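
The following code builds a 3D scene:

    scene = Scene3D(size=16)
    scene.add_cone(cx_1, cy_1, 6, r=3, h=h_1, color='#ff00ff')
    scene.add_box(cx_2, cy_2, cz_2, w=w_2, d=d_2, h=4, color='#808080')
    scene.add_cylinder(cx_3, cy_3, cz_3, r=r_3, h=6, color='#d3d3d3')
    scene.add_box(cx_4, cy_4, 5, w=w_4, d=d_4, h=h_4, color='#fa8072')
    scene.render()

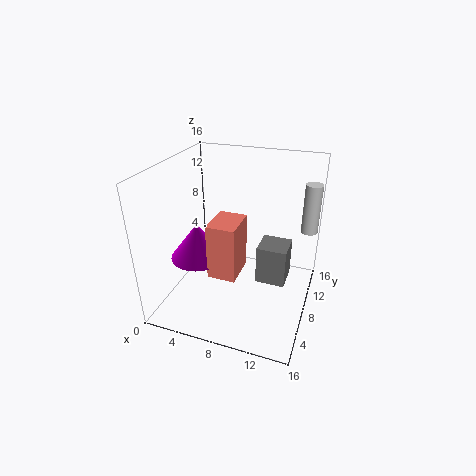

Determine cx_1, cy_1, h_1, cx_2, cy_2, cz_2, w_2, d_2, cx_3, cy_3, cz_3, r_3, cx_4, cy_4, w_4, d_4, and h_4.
cx_1 = 4
cy_1 = 6
h_1 = 4
cx_2 = 11
cy_2 = 5
cz_2 = 5
w_2 = 3
d_2 = 3
cx_3 = 15
cy_3 = 14
cz_3 = 7
r_3 = 1
cx_4 = 6
cy_4 = 4
w_4 = 3
d_4 = 4
h_4 = 6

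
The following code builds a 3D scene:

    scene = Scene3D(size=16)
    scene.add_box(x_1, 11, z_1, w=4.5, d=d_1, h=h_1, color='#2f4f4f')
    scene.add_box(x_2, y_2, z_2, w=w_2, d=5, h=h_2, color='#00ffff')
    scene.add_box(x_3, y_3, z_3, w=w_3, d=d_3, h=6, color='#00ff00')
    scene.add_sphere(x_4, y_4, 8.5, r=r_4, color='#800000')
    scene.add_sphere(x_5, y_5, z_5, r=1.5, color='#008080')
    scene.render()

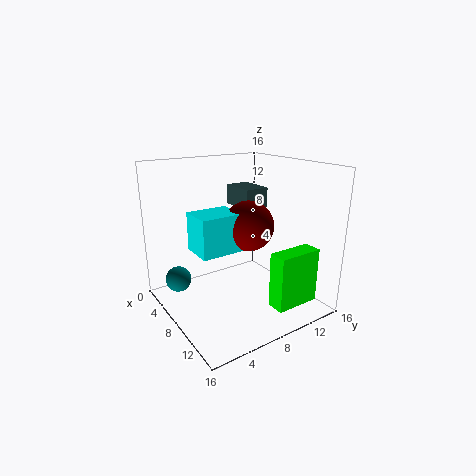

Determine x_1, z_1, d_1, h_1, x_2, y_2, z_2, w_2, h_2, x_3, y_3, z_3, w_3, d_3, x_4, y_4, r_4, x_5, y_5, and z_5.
x_1 = 1; z_1 = 10; d_1 = 3; h_1 = 2.5; x_2 = 3.5; y_2 = 4; z_2 = 6; w_2 = 4; h_2 = 4.5; x_3 = 12.5; y_3 = 9; z_3 = 1.5; w_3 = 2; d_3 = 5; x_4 = 6.5; y_4 = 10.5; r_4 = 3; x_5 = 3.5; y_5 = 2.5; z_5 = 2.5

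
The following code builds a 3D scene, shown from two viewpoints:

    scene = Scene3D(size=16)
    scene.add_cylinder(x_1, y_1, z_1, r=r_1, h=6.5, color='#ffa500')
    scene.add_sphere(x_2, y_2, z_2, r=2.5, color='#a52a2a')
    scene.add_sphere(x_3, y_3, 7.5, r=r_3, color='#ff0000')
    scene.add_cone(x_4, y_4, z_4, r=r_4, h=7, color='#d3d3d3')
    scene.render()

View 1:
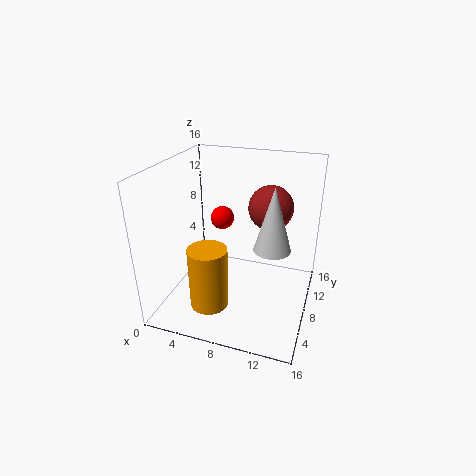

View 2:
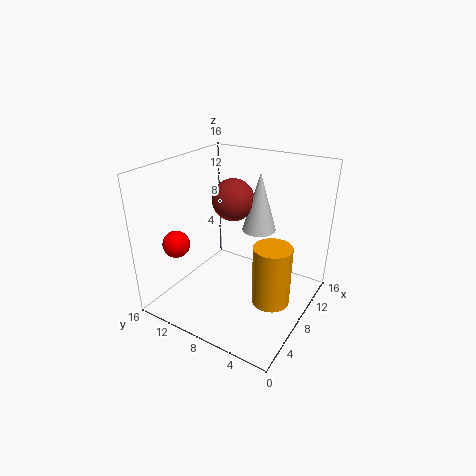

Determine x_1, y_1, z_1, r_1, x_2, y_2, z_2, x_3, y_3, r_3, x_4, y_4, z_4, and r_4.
x_1 = 6.5, y_1 = 3, z_1 = 2.5, r_1 = 2, x_2 = 11, y_2 = 10.5, z_2 = 11, x_3 = 4, y_3 = 13.5, r_3 = 1.5, x_4 = 12, y_4 = 7.5, z_4 = 7.5, r_4 = 2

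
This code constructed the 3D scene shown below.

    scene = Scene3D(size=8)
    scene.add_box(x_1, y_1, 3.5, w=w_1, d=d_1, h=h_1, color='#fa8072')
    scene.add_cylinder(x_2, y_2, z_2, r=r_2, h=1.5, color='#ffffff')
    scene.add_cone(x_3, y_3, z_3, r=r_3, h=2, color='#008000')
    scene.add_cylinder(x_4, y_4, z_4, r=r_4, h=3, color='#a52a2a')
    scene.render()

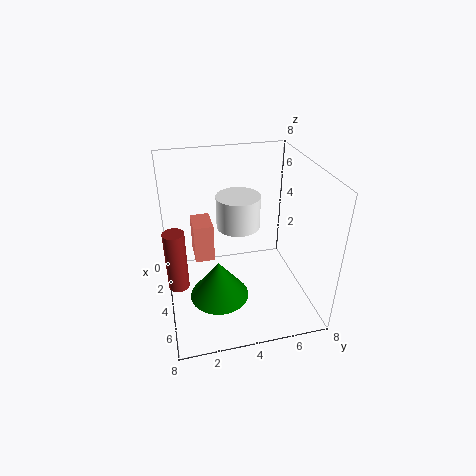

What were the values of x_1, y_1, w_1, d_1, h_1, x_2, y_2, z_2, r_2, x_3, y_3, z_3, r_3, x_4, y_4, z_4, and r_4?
x_1 = 3.5; y_1 = 1.5; w_1 = 1.5; d_1 = 1; h_1 = 2; x_2 = 6; y_2 = 3.5; z_2 = 6; r_2 = 1; x_3 = 6; y_3 = 2.5; z_3 = 2; r_3 = 1.5; x_4 = 6; y_4 = 0.5; z_4 = 3; r_4 = 0.5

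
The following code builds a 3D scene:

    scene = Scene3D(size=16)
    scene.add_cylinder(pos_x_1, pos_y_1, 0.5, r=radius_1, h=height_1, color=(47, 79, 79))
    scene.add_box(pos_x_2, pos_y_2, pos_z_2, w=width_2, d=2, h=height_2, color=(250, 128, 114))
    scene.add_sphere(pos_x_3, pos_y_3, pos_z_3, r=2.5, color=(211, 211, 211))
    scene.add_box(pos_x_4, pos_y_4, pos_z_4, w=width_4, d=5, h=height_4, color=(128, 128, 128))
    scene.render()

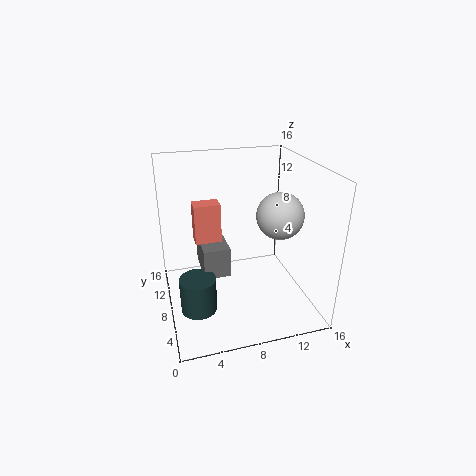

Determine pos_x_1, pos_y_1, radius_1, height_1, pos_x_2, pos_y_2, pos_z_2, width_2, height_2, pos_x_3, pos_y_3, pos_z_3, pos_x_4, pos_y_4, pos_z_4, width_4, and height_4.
pos_x_1 = 3
pos_y_1 = 6.5
radius_1 = 2
height_1 = 4
pos_x_2 = 3.5
pos_y_2 = 9.5
pos_z_2 = 7
width_2 = 3
height_2 = 4.5
pos_x_3 = 12
pos_y_3 = 6
pos_z_3 = 11
pos_x_4 = 4
pos_y_4 = 7.5
pos_z_4 = 3.5
width_4 = 3
height_4 = 3.5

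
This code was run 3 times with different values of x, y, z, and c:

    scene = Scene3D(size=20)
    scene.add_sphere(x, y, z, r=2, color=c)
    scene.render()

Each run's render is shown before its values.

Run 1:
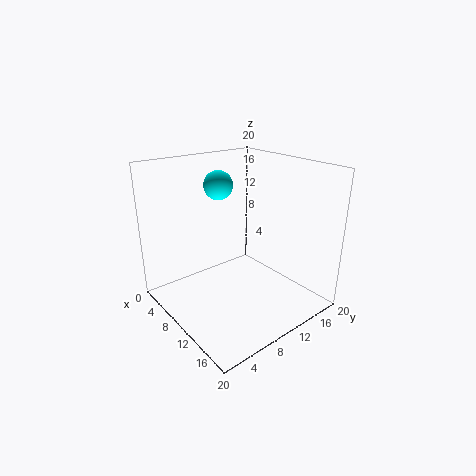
x = 7; y = 9; z = 17; c = 'cyan'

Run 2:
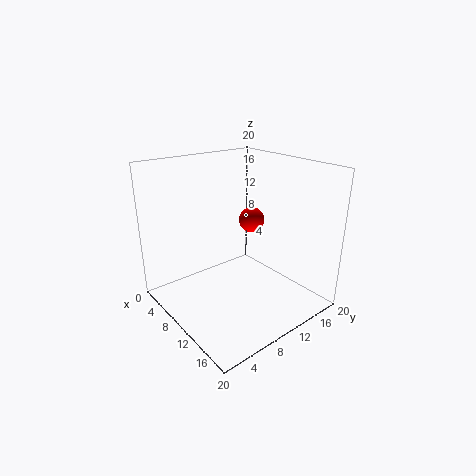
x = 6; y = 16; z = 10; c = 'red'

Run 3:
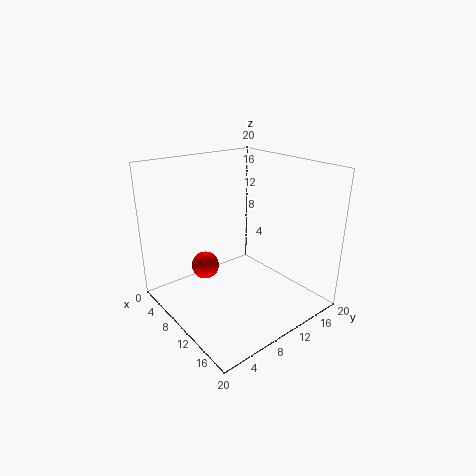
x = 6; y = 7; z = 5; c = 'red'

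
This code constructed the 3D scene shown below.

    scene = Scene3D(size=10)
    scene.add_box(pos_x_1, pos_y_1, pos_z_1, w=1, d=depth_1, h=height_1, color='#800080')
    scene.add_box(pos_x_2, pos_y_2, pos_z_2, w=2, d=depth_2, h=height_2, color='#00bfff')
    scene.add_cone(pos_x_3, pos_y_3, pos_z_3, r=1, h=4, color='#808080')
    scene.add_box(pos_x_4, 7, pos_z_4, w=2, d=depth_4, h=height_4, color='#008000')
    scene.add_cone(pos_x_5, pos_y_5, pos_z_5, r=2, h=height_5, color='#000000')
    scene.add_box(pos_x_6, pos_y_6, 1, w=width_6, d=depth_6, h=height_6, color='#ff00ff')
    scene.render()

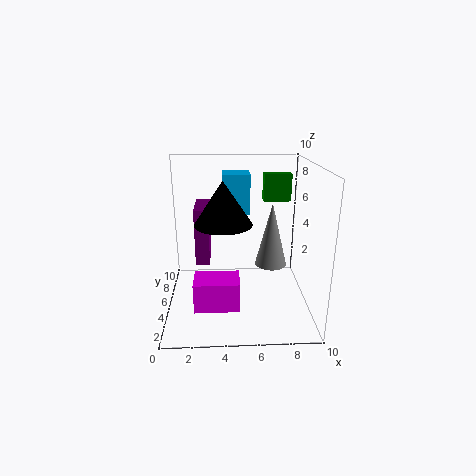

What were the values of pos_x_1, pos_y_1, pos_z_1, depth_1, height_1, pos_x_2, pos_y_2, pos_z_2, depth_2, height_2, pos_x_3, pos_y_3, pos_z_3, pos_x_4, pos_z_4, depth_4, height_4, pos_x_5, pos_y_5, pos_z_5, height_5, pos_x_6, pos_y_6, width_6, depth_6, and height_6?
pos_x_1 = 2
pos_y_1 = 5
pos_z_1 = 3
depth_1 = 3
height_1 = 4
pos_x_2 = 4
pos_y_2 = 7
pos_z_2 = 6
depth_2 = 2
height_2 = 3
pos_x_3 = 7
pos_y_3 = 3
pos_z_3 = 4
pos_x_4 = 7
pos_z_4 = 7
depth_4 = 1
height_4 = 2
pos_x_5 = 4
pos_y_5 = 5
pos_z_5 = 6
height_5 = 3
pos_x_6 = 2
pos_y_6 = 2
width_6 = 3
depth_6 = 2
height_6 = 2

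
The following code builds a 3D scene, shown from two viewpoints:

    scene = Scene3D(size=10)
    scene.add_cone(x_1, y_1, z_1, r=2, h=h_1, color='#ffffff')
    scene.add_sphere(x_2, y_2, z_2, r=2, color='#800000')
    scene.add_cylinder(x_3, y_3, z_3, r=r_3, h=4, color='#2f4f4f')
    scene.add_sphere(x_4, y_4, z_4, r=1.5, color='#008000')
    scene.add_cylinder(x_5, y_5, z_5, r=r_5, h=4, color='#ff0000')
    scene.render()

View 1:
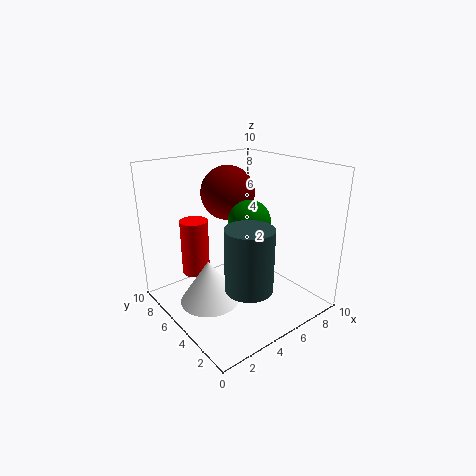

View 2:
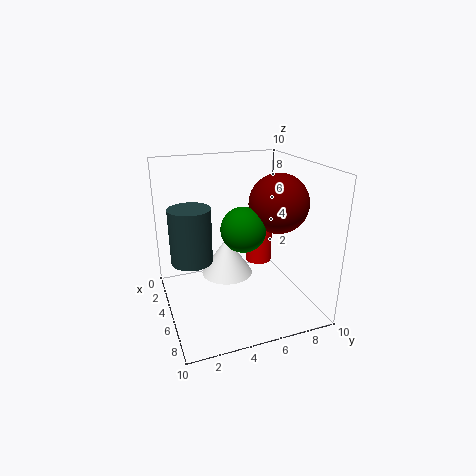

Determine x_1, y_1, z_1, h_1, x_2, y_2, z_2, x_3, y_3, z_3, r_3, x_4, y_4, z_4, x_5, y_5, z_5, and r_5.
x_1 = 2.5
y_1 = 5
z_1 = 1
h_1 = 3
x_2 = 6
y_2 = 7.5
z_2 = 7.5
x_3 = 3.5
y_3 = 2
z_3 = 3
r_3 = 1.5
x_4 = 6
y_4 = 5
z_4 = 6
x_5 = 3
y_5 = 7.5
z_5 = 2
r_5 = 1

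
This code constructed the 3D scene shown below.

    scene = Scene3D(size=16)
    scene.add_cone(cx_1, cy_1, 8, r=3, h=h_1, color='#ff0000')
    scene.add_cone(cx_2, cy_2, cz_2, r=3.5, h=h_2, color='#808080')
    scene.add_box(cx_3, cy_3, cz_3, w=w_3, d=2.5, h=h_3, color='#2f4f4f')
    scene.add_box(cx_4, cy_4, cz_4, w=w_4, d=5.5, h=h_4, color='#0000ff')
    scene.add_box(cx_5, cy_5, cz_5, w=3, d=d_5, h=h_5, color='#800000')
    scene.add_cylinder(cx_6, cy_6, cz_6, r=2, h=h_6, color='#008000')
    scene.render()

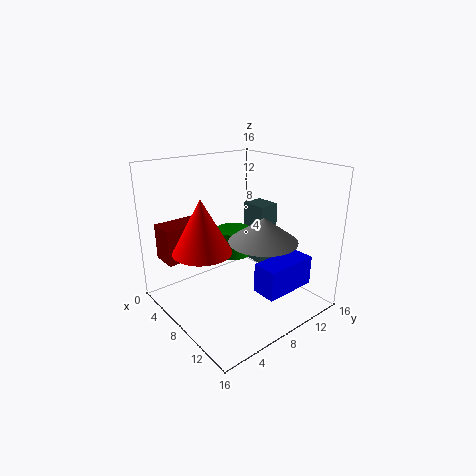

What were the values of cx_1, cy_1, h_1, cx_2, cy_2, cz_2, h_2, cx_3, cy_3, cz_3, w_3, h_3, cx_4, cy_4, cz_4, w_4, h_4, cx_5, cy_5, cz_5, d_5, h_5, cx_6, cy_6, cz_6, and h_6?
cx_1 = 8.5; cy_1 = 3; h_1 = 5.5; cx_2 = 12; cy_2 = 8; cz_2 = 9; h_2 = 2.5; cx_3 = 5.5; cy_3 = 11; cz_3 = 4; w_3 = 3; h_3 = 7; cx_4 = 13; cy_4 = 6; cz_4 = 4.5; w_4 = 2.5; h_4 = 3; cx_5 = 2; cy_5 = 1; cz_5 = 5.5; d_5 = 5.5; h_5 = 4; cx_6 = 6.5; cy_6 = 8.5; cz_6 = 5.5; h_6 = 3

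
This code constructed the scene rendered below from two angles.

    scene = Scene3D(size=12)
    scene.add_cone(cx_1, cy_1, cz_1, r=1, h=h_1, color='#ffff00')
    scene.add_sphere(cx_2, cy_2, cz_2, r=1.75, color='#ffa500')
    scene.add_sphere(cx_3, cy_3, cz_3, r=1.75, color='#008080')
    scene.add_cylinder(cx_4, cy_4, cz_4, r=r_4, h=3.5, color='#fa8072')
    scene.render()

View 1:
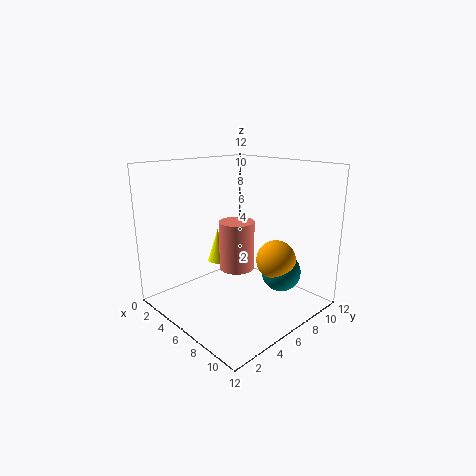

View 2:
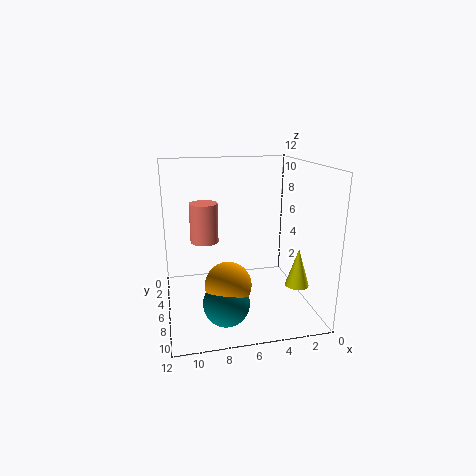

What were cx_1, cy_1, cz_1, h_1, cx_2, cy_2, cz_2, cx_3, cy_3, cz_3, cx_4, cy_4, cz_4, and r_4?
cx_1 = 1.25; cy_1 = 7.75; cz_1 = 2; h_1 = 3.25; cx_2 = 7.5; cy_2 = 9.25; cz_2 = 3.5; cx_3 = 7.75; cy_3 = 9.75; cz_3 = 2.25; cx_4 = 8.5; cy_4 = 3.5; cz_4 = 5; r_4 = 1.25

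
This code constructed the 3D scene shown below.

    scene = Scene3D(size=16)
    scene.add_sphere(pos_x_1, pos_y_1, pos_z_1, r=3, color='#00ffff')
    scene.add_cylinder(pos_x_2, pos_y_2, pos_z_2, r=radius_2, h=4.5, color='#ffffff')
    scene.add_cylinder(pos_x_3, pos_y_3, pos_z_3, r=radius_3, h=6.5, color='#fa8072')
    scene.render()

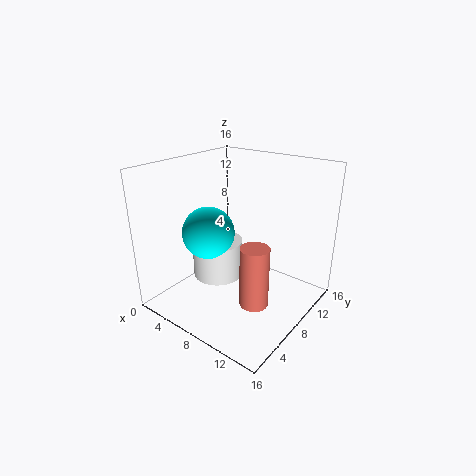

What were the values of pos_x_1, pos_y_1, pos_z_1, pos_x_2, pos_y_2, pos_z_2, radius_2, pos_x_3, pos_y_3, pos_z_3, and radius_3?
pos_x_1 = 4.5, pos_y_1 = 7, pos_z_1 = 8, pos_x_2 = 4.5, pos_y_2 = 8.5, pos_z_2 = 2, radius_2 = 3, pos_x_3 = 12, pos_y_3 = 5.5, pos_z_3 = 2.5, radius_3 = 1.5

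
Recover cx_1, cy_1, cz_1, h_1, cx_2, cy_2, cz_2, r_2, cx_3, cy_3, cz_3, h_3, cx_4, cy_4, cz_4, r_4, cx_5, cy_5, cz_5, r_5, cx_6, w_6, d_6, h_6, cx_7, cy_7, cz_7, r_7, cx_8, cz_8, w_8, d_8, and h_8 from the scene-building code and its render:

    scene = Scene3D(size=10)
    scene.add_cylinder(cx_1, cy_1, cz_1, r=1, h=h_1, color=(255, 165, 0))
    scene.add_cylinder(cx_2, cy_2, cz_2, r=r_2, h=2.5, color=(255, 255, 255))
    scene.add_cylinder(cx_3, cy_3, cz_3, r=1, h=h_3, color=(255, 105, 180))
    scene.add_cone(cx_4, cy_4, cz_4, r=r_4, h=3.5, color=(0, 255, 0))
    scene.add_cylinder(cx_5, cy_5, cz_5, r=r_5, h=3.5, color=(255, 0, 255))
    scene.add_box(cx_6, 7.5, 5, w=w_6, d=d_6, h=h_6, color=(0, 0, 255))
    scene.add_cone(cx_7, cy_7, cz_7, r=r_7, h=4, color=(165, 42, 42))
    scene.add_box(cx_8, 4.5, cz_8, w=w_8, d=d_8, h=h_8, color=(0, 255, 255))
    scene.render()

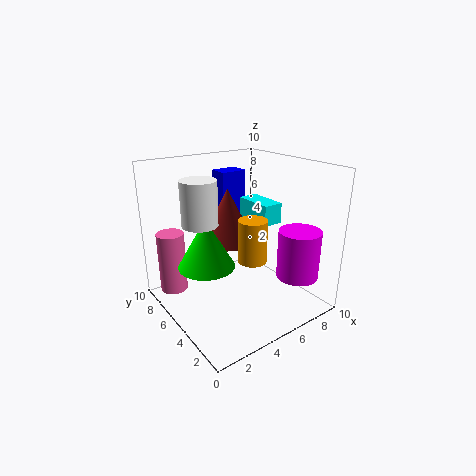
cx_1 = 5.5, cy_1 = 4, cz_1 = 3.5, h_1 = 3, cx_2 = 1, cy_2 = 3, cz_2 = 7.5, r_2 = 1, cx_3 = 1.5, cy_3 = 8.5, cz_3 = 0.5, h_3 = 4.5, cx_4 = 3, cy_4 = 6, cz_4 = 3, r_4 = 2, cx_5 = 8.5, cy_5 = 2.5, cz_5 = 2, r_5 = 1.5, cx_6 = 5.5, w_6 = 2, d_6 = 1.5, h_6 = 4, cx_7 = 5.5, cy_7 = 7, cz_7 = 4, r_7 = 2, cx_8 = 7, cz_8 = 5.5, w_8 = 1.5, d_8 = 3, h_8 = 1.5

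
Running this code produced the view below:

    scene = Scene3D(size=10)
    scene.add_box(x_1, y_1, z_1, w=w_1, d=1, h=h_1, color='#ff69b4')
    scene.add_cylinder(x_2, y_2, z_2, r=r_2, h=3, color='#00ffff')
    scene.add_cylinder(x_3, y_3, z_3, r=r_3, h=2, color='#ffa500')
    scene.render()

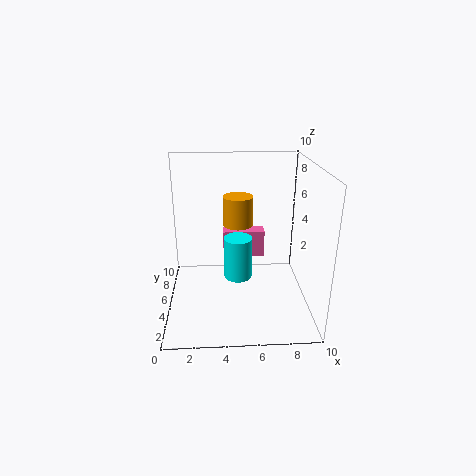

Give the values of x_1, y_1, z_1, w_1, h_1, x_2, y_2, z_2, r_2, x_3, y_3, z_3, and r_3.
x_1 = 4, y_1 = 6, z_1 = 3, w_1 = 3, h_1 = 2, x_2 = 5, y_2 = 5, z_2 = 2, r_2 = 1, x_3 = 5, y_3 = 5, z_3 = 6, r_3 = 1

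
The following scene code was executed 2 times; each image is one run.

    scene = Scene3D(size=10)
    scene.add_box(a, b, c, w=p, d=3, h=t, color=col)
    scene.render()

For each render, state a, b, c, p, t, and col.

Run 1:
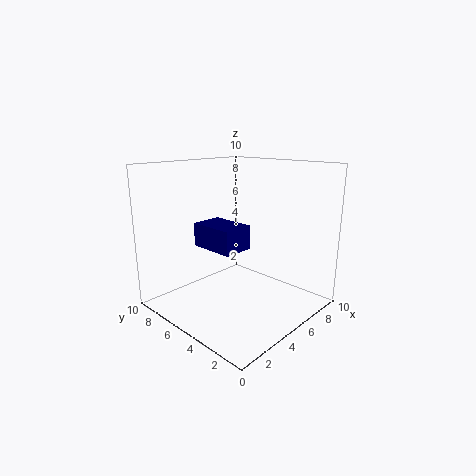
a = 2; b = 3; c = 5; p = 2; t = 1.5; col = 'navy'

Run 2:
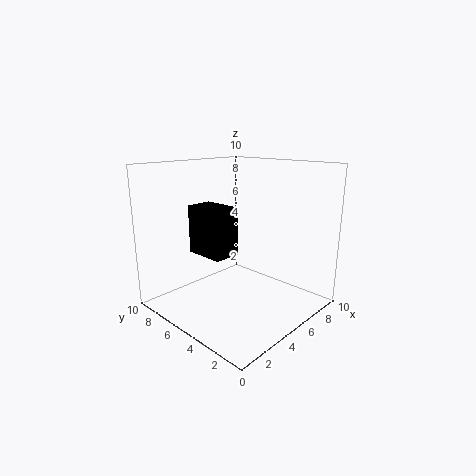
a = 3.5; b = 5.5; c = 3.5; p = 2; t = 3.5; col = 'black'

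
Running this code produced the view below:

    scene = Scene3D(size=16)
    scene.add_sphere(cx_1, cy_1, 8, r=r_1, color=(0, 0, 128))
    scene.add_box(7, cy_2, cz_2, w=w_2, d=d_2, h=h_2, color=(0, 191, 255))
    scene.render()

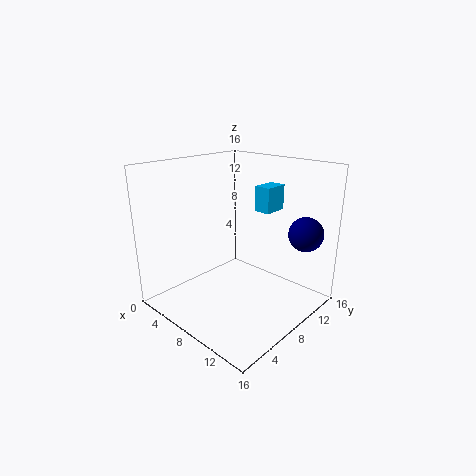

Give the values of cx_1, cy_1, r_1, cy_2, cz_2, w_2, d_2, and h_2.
cx_1 = 13, cy_1 = 14, r_1 = 2, cy_2 = 12, cz_2 = 10, w_2 = 2, d_2 = 3, h_2 = 3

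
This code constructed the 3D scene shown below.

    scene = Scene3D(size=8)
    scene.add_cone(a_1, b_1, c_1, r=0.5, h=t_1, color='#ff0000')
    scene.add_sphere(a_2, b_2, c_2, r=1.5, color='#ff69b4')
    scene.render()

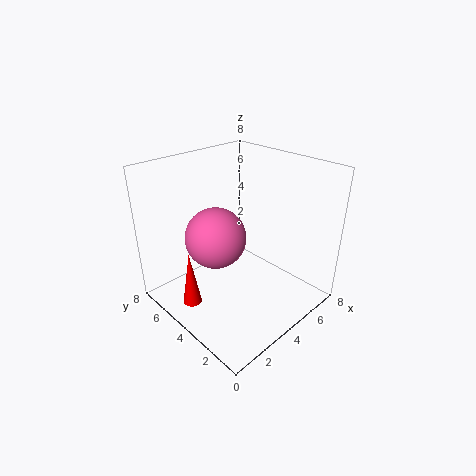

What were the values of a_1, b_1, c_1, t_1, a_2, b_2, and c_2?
a_1 = 1; b_1 = 4.5; c_1 = 1; t_1 = 3; a_2 = 2; b_2 = 3.5; c_2 = 5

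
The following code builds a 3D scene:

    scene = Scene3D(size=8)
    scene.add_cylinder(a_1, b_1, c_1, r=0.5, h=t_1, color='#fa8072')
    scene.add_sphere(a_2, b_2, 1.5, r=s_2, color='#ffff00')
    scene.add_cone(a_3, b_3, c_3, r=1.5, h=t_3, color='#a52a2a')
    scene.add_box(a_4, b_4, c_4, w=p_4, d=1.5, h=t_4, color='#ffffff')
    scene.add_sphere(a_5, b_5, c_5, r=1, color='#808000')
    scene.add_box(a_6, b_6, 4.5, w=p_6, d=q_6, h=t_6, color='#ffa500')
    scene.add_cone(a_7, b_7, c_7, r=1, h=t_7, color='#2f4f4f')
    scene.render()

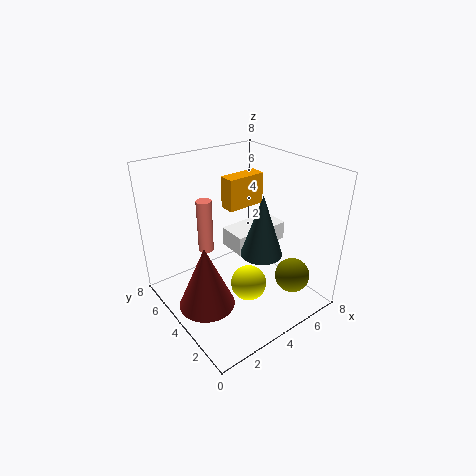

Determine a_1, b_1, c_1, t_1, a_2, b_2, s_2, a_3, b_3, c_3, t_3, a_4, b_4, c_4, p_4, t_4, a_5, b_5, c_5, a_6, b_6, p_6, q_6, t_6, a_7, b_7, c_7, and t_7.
a_1 = 4, b_1 = 7.5, c_1 = 1.5, t_1 = 3.5, a_2 = 4, b_2 = 3, s_2 = 1, a_3 = 1.5, b_3 = 3.5, c_3 = 1, t_3 = 3.5, a_4 = 3, b_4 = 2.5, c_4 = 4, p_4 = 3, t_4 = 1, a_5 = 6.5, b_5 = 2, c_5 = 1.5, a_6 = 5, b_6 = 6, p_6 = 2.5, q_6 = 1, t_6 = 2, a_7 = 3.5, b_7 = 1.5, c_7 = 4.5, t_7 = 3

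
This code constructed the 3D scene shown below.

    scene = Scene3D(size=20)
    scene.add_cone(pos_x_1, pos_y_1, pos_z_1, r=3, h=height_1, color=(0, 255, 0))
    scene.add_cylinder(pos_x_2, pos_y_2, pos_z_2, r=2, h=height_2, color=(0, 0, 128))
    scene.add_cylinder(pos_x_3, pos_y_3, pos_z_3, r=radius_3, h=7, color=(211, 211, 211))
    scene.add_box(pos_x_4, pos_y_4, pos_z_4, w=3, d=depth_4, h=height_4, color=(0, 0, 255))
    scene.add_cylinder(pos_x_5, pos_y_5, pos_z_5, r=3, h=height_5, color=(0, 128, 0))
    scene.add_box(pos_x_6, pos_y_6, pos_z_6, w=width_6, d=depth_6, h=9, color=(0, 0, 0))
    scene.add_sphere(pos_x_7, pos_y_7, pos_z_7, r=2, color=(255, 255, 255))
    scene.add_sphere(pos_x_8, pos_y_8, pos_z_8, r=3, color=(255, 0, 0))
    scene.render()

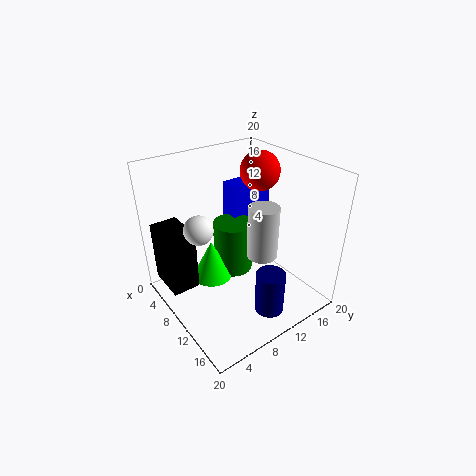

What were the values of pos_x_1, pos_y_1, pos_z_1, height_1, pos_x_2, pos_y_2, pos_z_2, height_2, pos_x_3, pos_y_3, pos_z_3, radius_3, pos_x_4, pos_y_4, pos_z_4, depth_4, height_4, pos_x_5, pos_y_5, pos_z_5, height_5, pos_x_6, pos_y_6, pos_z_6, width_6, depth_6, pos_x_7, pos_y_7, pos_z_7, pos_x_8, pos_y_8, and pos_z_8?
pos_x_1 = 6, pos_y_1 = 8, pos_z_1 = 2, height_1 = 6, pos_x_2 = 16, pos_y_2 = 11, pos_z_2 = 1, height_2 = 6, pos_x_3 = 14, pos_y_3 = 11, pos_z_3 = 9, radius_3 = 2, pos_x_4 = 2, pos_y_4 = 13, pos_z_4 = 9, depth_4 = 7, height_4 = 6, pos_x_5 = 6, pos_y_5 = 12, pos_z_5 = 2, height_5 = 8, pos_x_6 = 1, pos_y_6 = 1, pos_z_6 = 2, width_6 = 6, depth_6 = 4, pos_x_7 = 8, pos_y_7 = 5, pos_z_7 = 12, pos_x_8 = 6, pos_y_8 = 17, pos_z_8 = 17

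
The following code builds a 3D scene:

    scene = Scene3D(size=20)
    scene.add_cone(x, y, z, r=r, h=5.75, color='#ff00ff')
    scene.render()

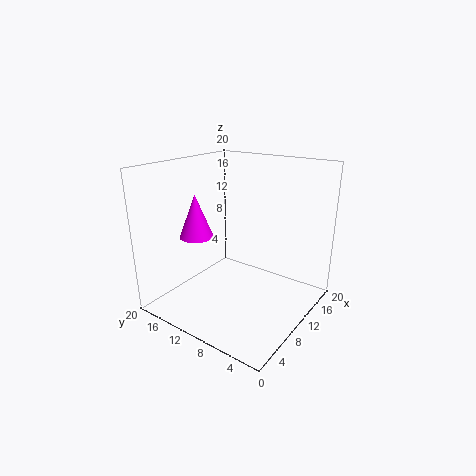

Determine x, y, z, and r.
x = 5.75
y = 13.75
z = 10.75
r = 2.25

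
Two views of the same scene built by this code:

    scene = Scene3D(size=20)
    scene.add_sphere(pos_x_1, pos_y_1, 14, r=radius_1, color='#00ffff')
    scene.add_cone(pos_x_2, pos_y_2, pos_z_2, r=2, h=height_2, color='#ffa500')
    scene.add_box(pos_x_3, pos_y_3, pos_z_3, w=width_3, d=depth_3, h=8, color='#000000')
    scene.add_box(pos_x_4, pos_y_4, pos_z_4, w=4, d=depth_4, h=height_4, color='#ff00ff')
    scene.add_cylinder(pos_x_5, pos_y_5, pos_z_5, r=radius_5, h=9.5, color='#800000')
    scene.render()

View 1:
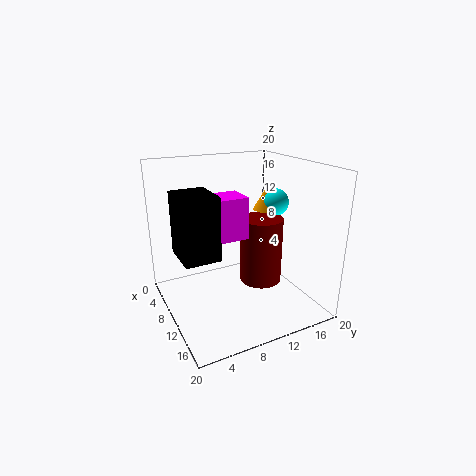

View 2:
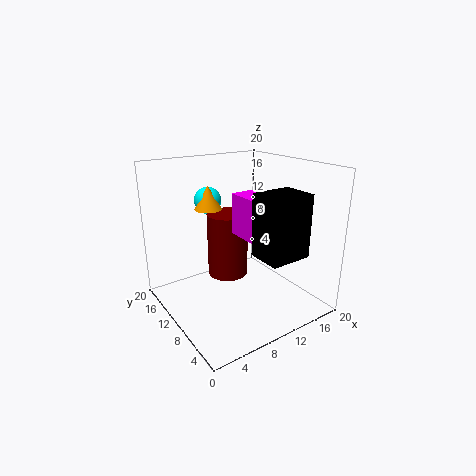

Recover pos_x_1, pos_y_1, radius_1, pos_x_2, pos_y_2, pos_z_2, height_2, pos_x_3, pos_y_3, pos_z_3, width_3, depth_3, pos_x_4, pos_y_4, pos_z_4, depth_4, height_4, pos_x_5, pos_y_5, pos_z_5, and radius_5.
pos_x_1 = 9
pos_y_1 = 16.5
radius_1 = 2
pos_x_2 = 8.5
pos_y_2 = 15.5
pos_z_2 = 13
height_2 = 3.5
pos_x_3 = 9
pos_y_3 = 1
pos_z_3 = 9.5
width_3 = 5.5
depth_3 = 4.5
pos_x_4 = 9
pos_y_4 = 5.5
pos_z_4 = 11
depth_4 = 4.5
height_4 = 5.5
pos_x_5 = 10.5
pos_y_5 = 13.5
pos_z_5 = 3
radius_5 = 3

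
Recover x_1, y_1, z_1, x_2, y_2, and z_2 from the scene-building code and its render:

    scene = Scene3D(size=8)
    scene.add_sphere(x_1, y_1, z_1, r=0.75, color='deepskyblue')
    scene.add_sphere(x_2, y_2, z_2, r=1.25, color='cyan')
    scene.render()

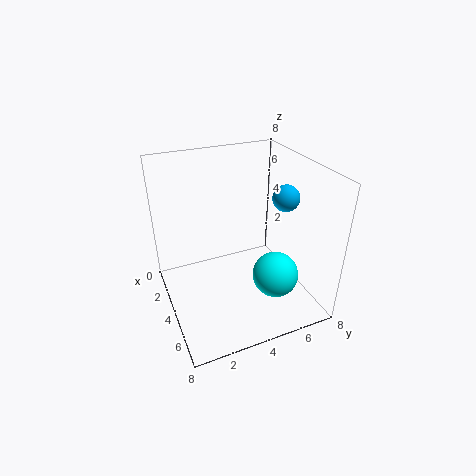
x_1 = 4.25
y_1 = 6.75
z_1 = 6
x_2 = 5.75
y_2 = 5.5
z_2 = 2.25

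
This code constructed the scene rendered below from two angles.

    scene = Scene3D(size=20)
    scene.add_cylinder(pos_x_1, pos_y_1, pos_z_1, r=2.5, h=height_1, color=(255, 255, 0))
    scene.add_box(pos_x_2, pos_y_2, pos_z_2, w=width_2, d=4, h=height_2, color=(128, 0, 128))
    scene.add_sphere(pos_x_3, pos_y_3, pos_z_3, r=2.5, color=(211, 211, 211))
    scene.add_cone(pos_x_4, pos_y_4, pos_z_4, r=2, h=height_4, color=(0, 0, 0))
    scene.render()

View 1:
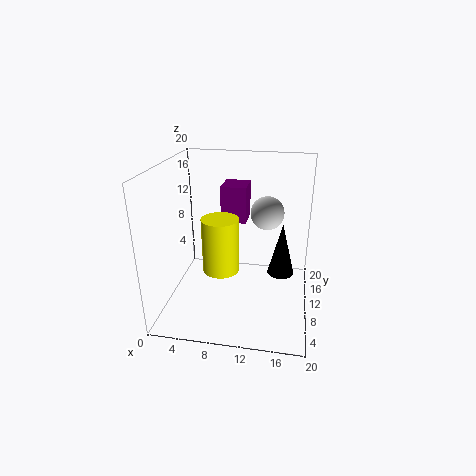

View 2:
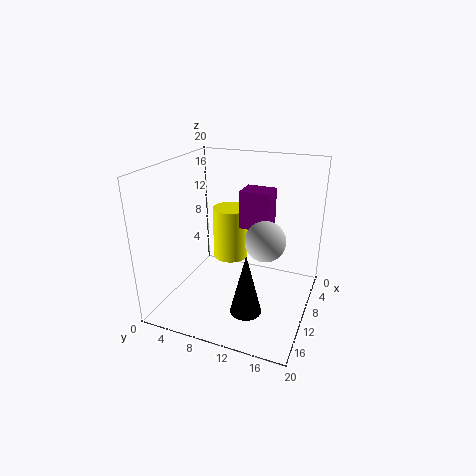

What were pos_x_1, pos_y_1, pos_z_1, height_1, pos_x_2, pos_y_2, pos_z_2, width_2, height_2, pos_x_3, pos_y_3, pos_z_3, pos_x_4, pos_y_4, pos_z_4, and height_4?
pos_x_1 = 8
pos_y_1 = 8
pos_z_1 = 6
height_1 = 7.5
pos_x_2 = 7.5
pos_y_2 = 10.5
pos_z_2 = 12
width_2 = 3.5
height_2 = 5
pos_x_3 = 13.5
pos_y_3 = 15
pos_z_3 = 12
pos_x_4 = 16
pos_y_4 = 13.5
pos_z_4 = 3
height_4 = 8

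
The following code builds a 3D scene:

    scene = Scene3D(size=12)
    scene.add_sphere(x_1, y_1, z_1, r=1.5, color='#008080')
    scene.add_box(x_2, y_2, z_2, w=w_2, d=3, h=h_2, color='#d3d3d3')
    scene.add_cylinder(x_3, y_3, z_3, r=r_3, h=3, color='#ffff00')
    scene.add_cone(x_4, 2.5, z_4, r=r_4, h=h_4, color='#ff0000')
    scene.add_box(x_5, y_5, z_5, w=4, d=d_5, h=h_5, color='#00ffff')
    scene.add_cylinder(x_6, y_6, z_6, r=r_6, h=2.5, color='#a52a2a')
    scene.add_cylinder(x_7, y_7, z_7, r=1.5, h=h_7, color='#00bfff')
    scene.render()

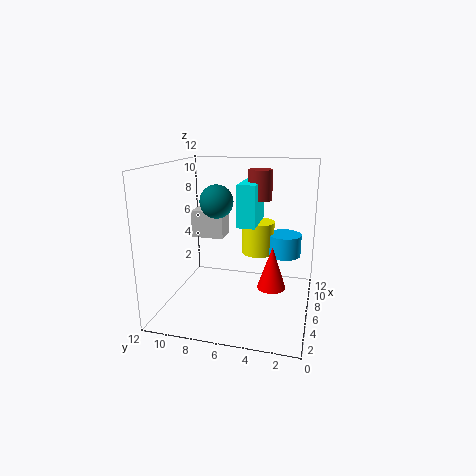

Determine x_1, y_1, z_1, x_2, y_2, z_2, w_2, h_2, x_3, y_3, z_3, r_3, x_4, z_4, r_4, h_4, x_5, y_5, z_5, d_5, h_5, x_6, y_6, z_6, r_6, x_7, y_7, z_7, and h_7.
x_1 = 8, y_1 = 8.5, z_1 = 8.5, x_2 = 8, y_2 = 8, z_2 = 5, w_2 = 2, h_2 = 2.5, x_3 = 9.5, y_3 = 5, z_3 = 3.5, r_3 = 1.5, x_4 = 2, z_4 = 4, r_4 = 1, h_4 = 3, x_5 = 5.5, y_5 = 4.5, z_5 = 7, d_5 = 1.5, h_5 = 3.5, x_6 = 7.5, y_6 = 4.5, z_6 = 9, r_6 = 1, x_7 = 9.5, y_7 = 2.5, z_7 = 3.5, h_7 = 2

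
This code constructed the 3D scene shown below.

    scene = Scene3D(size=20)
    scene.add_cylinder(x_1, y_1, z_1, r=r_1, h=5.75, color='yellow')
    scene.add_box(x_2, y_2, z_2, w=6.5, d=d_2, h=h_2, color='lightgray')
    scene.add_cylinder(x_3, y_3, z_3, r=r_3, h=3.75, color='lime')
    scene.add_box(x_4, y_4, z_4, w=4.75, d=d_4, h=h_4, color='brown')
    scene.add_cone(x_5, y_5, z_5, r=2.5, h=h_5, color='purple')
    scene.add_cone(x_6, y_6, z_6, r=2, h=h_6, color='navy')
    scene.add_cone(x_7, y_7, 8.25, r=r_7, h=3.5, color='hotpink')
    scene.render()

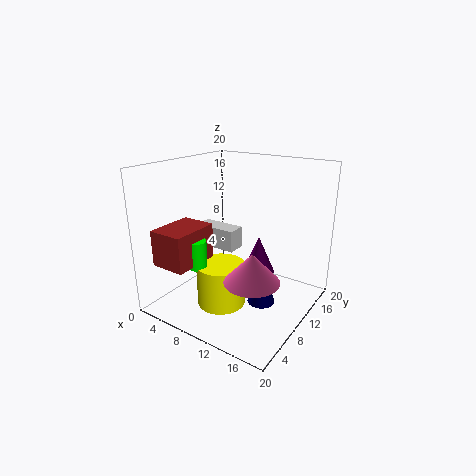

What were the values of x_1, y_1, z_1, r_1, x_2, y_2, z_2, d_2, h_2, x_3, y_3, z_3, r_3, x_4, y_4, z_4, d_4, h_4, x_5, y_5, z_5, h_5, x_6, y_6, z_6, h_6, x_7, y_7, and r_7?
x_1 = 9.75
y_1 = 6.25
z_1 = 1.75
r_1 = 3.25
x_2 = 1.5
y_2 = 11.25
z_2 = 6.75
d_2 = 2.75
h_2 = 3.25
x_3 = 7.5
y_3 = 4.25
z_3 = 7.25
r_3 = 1.25
x_4 = 3
y_4 = 0.75
z_4 = 7.75
d_4 = 6.5
h_4 = 4.75
x_5 = 10.5
y_5 = 15
z_5 = 2.75
h_5 = 5.75
x_6 = 13.25
y_6 = 11.25
z_6 = 0.25
h_6 = 5.5
x_7 = 16.25
y_7 = 3.5
r_7 = 3.25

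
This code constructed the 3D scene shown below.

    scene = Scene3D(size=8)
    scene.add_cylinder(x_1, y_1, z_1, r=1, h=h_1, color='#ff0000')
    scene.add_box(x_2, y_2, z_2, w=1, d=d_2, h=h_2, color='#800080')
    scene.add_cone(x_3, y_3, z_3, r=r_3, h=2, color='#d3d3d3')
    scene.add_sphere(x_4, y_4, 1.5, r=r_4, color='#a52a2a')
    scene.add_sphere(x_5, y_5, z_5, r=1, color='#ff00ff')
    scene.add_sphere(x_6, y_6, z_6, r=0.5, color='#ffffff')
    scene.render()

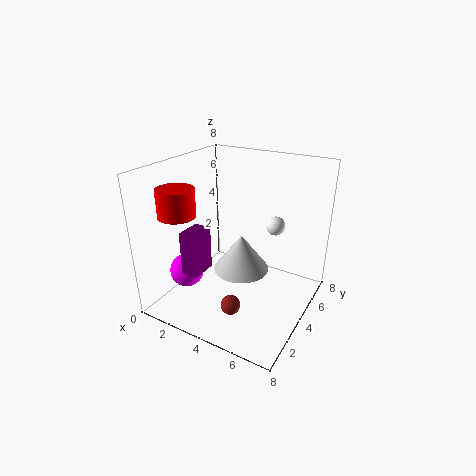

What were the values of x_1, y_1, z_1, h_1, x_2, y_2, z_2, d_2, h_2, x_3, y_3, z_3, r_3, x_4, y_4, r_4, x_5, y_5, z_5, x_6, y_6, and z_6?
x_1 = 1.5
y_1 = 2
z_1 = 5.5
h_1 = 1.5
x_2 = 1.5
y_2 = 2
z_2 = 2
d_2 = 1.5
h_2 = 2.5
x_3 = 4.5
y_3 = 3.5
z_3 = 2.5
r_3 = 1.5
x_4 = 5
y_4 = 1.5
r_4 = 0.5
x_5 = 1
y_5 = 3
z_5 = 1.5
x_6 = 6
y_6 = 4.5
z_6 = 5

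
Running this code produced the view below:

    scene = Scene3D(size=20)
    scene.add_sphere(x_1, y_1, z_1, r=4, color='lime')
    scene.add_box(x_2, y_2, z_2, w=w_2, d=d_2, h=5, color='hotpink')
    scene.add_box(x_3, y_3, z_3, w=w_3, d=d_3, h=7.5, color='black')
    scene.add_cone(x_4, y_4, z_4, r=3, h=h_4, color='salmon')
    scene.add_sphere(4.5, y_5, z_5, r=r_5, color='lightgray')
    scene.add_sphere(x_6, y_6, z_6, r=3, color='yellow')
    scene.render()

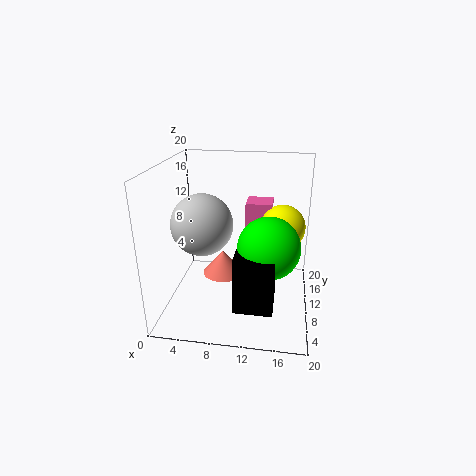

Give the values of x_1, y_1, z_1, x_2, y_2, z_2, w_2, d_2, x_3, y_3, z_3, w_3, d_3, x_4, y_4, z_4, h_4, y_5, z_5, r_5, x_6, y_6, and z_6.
x_1 = 14.5
y_1 = 6.5
z_1 = 10.5
x_2 = 11
y_2 = 10
z_2 = 10
w_2 = 3.5
d_2 = 3.5
x_3 = 10.5
y_3 = 2.5
z_3 = 3
w_3 = 5
d_3 = 6
x_4 = 7.5
y_4 = 11.5
z_4 = 3.5
h_4 = 3.5
y_5 = 11.5
z_5 = 11
r_5 = 4.5
x_6 = 16
y_6 = 10
z_6 = 12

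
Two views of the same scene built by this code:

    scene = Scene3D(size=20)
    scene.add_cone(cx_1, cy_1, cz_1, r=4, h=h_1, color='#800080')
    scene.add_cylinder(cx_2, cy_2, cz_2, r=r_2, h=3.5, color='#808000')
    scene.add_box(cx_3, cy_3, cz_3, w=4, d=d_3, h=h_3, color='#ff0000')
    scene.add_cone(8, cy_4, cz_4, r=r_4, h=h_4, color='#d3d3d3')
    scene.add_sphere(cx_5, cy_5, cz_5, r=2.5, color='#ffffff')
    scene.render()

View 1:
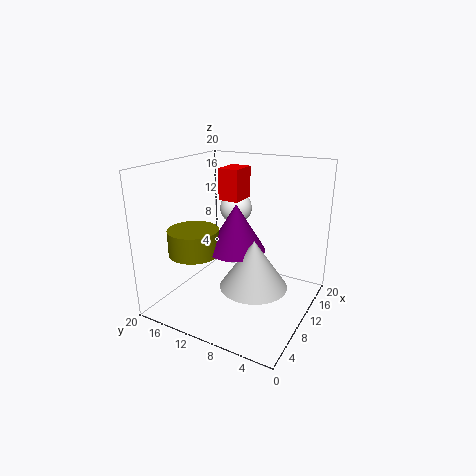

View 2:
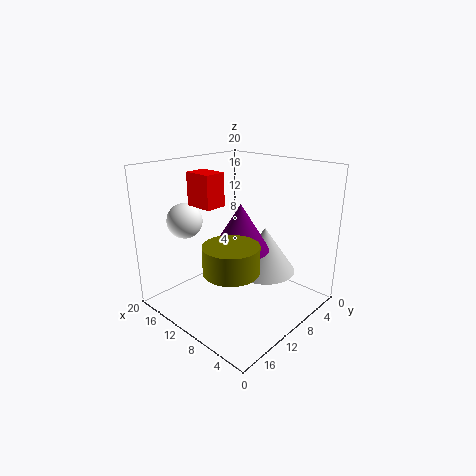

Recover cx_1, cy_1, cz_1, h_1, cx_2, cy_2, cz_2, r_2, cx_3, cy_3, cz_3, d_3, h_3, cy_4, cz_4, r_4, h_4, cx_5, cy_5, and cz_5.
cx_1 = 9.5; cy_1 = 10; cz_1 = 8.5; h_1 = 6.5; cx_2 = 6.5; cy_2 = 15; cz_2 = 8; r_2 = 3.5; cx_3 = 11.5; cy_3 = 11; cz_3 = 14.5; d_3 = 3; h_3 = 4.5; cy_4 = 6.5; cz_4 = 4.5; r_4 = 4.5; h_4 = 6.5; cx_5 = 16.5; cy_5 = 14; cz_5 = 12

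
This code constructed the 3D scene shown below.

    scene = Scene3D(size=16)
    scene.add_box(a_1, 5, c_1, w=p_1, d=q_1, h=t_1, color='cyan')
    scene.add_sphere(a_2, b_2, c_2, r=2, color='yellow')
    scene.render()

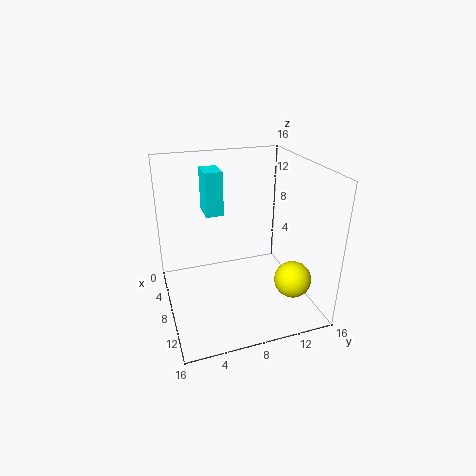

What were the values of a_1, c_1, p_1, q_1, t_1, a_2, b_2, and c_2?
a_1 = 3
c_1 = 10
p_1 = 3
q_1 = 2
t_1 = 5
a_2 = 12
b_2 = 13
c_2 = 4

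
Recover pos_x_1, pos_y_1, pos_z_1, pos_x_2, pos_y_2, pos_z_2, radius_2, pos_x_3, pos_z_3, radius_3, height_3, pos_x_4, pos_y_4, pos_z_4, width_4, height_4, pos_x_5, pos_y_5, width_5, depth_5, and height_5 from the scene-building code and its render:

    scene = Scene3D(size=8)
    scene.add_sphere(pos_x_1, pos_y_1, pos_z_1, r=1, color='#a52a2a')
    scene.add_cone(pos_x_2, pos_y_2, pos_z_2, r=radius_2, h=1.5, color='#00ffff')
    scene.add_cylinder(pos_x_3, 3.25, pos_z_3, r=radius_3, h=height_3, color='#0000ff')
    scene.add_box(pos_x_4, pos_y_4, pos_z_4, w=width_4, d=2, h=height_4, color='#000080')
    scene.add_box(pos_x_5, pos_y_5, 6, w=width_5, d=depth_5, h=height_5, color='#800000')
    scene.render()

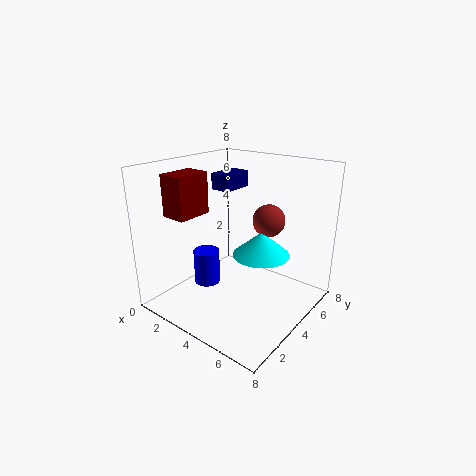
pos_x_1 = 4.25
pos_y_1 = 6.75
pos_z_1 = 4.25
pos_x_2 = 4.25
pos_y_2 = 6
pos_z_2 = 2.25
radius_2 = 1.75
pos_x_3 = 2.25
pos_z_3 = 1
radius_3 = 0.75
height_3 = 2
pos_x_4 = 1
pos_y_4 = 5.25
pos_z_4 = 6
width_4 = 1.25
height_4 = 1
pos_x_5 = 2.5
pos_y_5 = 0.25
width_5 = 1.25
depth_5 = 1.75
height_5 = 2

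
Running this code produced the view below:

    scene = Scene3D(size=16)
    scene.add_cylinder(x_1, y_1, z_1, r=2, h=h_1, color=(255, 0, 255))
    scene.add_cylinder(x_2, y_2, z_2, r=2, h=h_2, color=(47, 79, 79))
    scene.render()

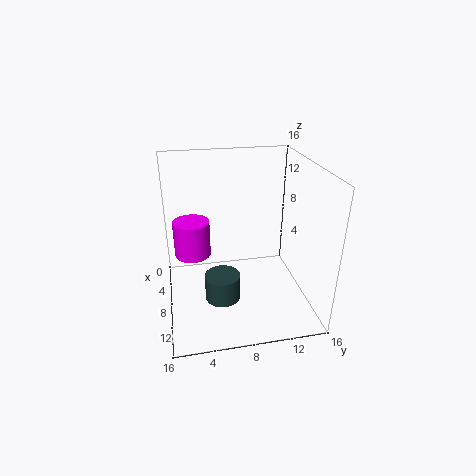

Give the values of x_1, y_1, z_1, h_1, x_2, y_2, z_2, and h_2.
x_1 = 7, y_1 = 3, z_1 = 6, h_1 = 4, x_2 = 9, y_2 = 6, z_2 = 1, h_2 = 3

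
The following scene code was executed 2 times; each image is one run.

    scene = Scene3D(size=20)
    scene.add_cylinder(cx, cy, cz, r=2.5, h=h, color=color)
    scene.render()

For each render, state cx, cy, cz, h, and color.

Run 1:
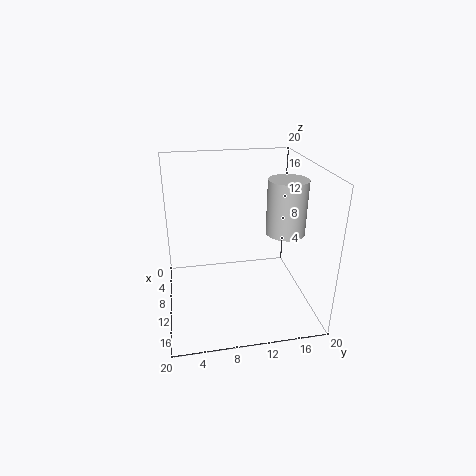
cx = 13.5; cy = 15.5; cz = 12; h = 7; color = 'lightgray'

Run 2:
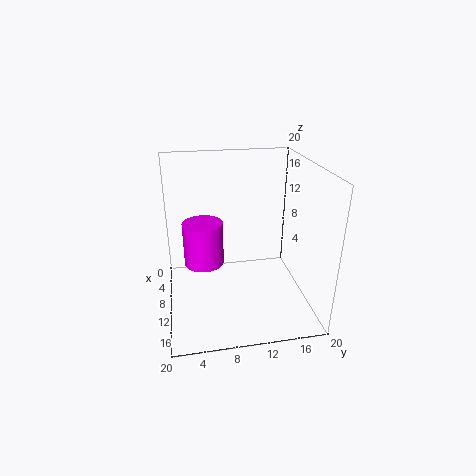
cx = 13; cy = 5; cz = 8.5; h = 5.5; color = 'magenta'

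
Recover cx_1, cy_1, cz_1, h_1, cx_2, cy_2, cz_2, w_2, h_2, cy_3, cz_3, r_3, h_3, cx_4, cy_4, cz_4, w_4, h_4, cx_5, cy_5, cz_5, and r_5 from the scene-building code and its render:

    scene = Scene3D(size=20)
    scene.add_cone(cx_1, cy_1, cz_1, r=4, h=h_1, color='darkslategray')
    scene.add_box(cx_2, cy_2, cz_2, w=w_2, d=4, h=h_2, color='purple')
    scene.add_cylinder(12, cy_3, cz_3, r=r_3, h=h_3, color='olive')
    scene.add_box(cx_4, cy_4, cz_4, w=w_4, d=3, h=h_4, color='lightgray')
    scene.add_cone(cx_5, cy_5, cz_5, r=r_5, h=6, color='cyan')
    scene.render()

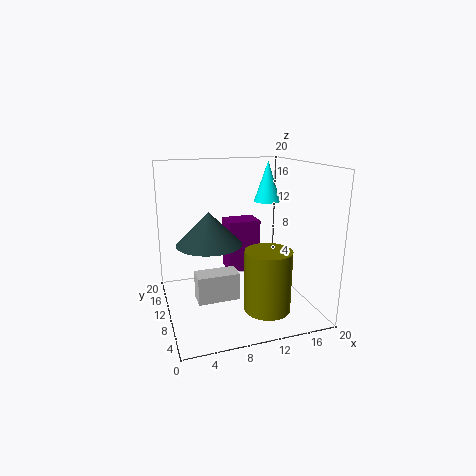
cx_1 = 5
cy_1 = 6
cz_1 = 11
h_1 = 4
cx_2 = 10
cy_2 = 14
cz_2 = 3
w_2 = 5
h_2 = 8
cy_3 = 4
cz_3 = 2
r_3 = 3
h_3 = 8
cx_4 = 4
cy_4 = 9
cz_4 = 1
w_4 = 6
h_4 = 4
cx_5 = 16
cy_5 = 14
cz_5 = 14
r_5 = 2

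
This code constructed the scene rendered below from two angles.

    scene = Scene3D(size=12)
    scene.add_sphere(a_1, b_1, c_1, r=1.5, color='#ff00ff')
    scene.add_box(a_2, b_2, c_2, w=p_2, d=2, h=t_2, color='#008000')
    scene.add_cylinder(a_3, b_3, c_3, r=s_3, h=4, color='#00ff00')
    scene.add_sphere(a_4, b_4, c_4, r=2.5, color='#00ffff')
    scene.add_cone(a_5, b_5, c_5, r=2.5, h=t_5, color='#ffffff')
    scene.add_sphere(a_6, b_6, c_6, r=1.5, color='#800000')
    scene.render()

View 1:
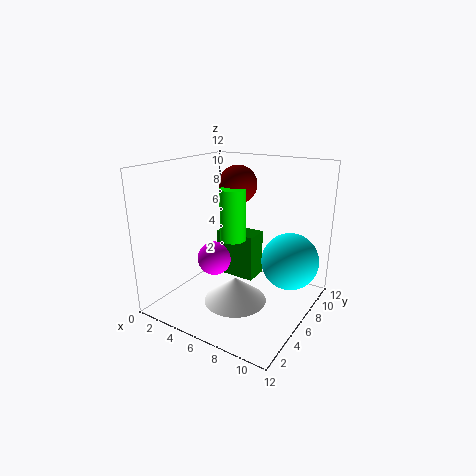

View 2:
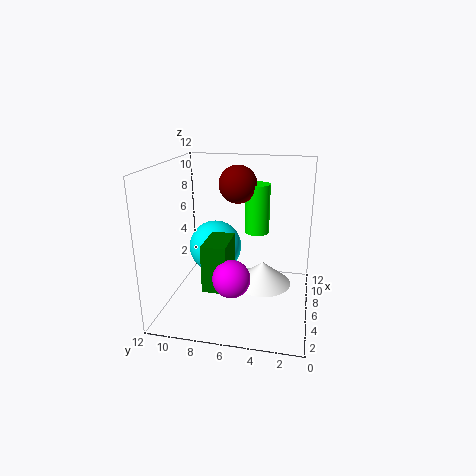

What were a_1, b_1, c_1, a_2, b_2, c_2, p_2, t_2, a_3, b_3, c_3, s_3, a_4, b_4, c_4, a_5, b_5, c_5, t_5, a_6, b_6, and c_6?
a_1 = 3.5; b_1 = 6; c_1 = 3.5; a_2 = 3.5; b_2 = 6.5; c_2 = 2; p_2 = 3.5; t_2 = 4; a_3 = 6.5; b_3 = 4.5; c_3 = 6.5; s_3 = 1; a_4 = 9.5; b_4 = 9; c_4 = 3.5; a_5 = 7; b_5 = 4; c_5 = 1.5; t_5 = 2; a_6 = 6; b_6 = 6; c_6 = 10.5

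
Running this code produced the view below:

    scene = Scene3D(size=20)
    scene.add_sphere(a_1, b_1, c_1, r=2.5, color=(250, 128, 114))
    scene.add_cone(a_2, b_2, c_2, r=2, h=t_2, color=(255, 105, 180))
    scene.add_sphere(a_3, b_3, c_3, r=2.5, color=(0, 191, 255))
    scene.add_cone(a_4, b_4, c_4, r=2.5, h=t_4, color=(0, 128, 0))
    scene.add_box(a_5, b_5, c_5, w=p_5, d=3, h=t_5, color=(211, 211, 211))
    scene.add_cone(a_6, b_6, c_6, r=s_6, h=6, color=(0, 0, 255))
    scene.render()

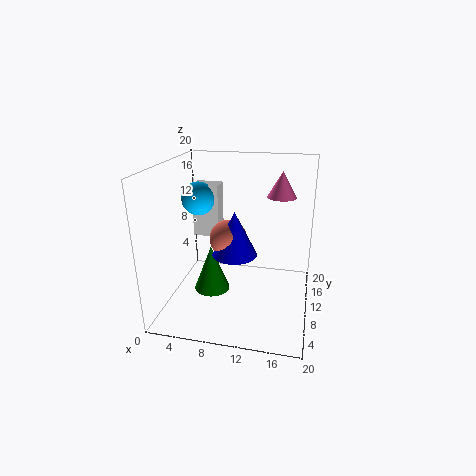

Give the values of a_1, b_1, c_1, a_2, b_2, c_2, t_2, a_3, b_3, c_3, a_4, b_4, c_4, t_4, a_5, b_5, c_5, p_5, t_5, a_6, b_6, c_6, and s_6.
a_1 = 9; b_1 = 8.5; c_1 = 10.5; a_2 = 15.5; b_2 = 12.5; c_2 = 15.5; t_2 = 3.5; a_3 = 3; b_3 = 14; c_3 = 14; a_4 = 6.5; b_4 = 8.5; c_4 = 2.5; t_4 = 6.5; a_5 = 2; b_5 = 14; c_5 = 8; p_5 = 4; t_5 = 8; a_6 = 10; b_6 = 8; c_6 = 8.5; s_6 = 3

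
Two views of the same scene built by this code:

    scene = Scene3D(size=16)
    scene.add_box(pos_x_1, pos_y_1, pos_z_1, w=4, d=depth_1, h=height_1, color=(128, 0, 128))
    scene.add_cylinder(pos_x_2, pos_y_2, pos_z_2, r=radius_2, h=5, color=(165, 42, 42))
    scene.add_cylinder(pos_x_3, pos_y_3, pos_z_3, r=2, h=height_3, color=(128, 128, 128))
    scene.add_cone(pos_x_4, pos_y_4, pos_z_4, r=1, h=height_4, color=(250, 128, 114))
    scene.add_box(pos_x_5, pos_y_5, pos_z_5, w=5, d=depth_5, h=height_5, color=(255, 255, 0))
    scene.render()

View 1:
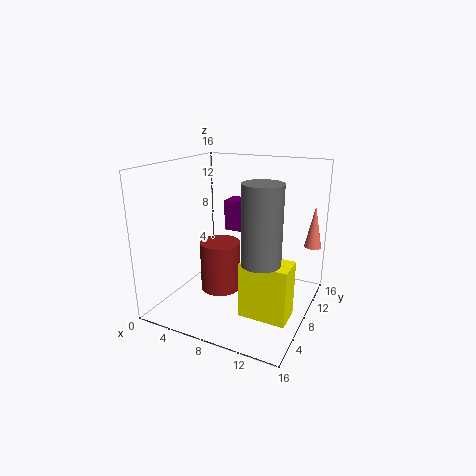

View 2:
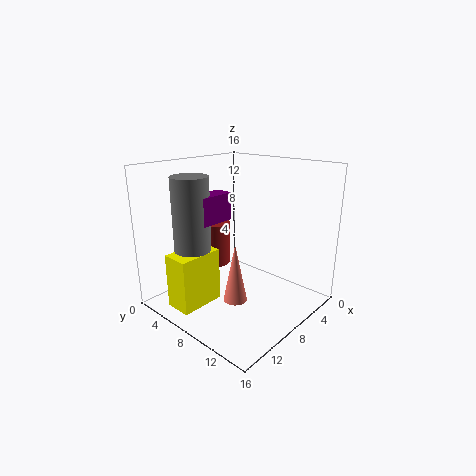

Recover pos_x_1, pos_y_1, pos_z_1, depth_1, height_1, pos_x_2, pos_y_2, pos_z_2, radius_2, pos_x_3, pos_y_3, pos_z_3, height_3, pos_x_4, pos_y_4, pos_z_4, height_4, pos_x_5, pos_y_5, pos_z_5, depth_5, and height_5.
pos_x_1 = 8
pos_y_1 = 5
pos_z_1 = 10
depth_1 = 2
height_1 = 3
pos_x_2 = 8
pos_y_2 = 4
pos_z_2 = 4
radius_2 = 2
pos_x_3 = 12
pos_y_3 = 5
pos_z_3 = 7
height_3 = 8
pos_x_4 = 15
pos_y_4 = 14
pos_z_4 = 6
height_4 = 5
pos_x_5 = 10
pos_y_5 = 4
pos_z_5 = 1
depth_5 = 3
height_5 = 6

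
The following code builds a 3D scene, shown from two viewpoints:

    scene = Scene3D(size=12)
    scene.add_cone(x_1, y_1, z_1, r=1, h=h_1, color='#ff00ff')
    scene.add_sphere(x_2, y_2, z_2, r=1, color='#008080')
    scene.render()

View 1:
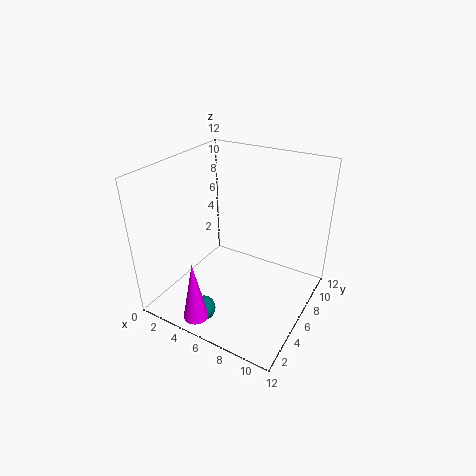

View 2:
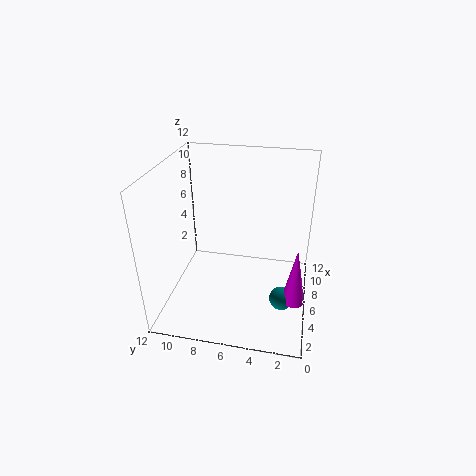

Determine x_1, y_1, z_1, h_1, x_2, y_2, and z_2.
x_1 = 5, y_1 = 1, z_1 = 1, h_1 = 5, x_2 = 5, y_2 = 2, z_2 = 1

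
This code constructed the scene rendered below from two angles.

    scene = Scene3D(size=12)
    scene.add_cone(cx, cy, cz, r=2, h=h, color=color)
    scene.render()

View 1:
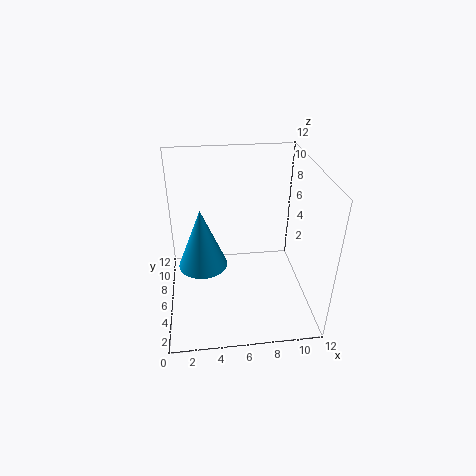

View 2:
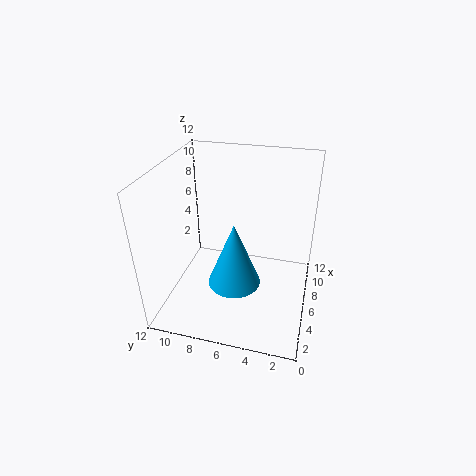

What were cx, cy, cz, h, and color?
cx = 3
cy = 5.5
cz = 4
h = 5
color = 'deepskyblue'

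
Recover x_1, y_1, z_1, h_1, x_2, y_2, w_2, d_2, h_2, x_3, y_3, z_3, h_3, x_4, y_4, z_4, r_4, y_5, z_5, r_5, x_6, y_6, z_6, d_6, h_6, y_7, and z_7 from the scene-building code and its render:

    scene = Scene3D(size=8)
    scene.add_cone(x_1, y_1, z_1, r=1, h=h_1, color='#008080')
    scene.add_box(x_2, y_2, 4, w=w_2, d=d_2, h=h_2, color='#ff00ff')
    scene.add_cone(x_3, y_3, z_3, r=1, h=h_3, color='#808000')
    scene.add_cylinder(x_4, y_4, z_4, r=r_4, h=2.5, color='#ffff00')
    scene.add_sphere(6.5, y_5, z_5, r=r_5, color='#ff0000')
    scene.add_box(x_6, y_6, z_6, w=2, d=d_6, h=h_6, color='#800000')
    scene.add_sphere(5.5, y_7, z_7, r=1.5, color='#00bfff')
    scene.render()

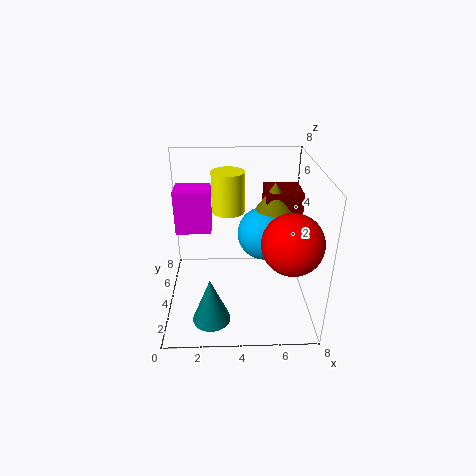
x_1 = 2.5; y_1 = 1.5; z_1 = 0.5; h_1 = 2.5; x_2 = 0.5; y_2 = 4.5; w_2 = 2; d_2 = 1.5; h_2 = 2.5; x_3 = 6; y_3 = 4.5; z_3 = 5.5; h_3 = 1.5; x_4 = 3.5; y_4 = 6.5; z_4 = 4.5; r_4 = 1; y_5 = 1.5; z_5 = 5; r_5 = 1.5; x_6 = 5.5; y_6 = 4; z_6 = 5; d_6 = 2; h_6 = 1.5; y_7 = 4.5; z_7 = 4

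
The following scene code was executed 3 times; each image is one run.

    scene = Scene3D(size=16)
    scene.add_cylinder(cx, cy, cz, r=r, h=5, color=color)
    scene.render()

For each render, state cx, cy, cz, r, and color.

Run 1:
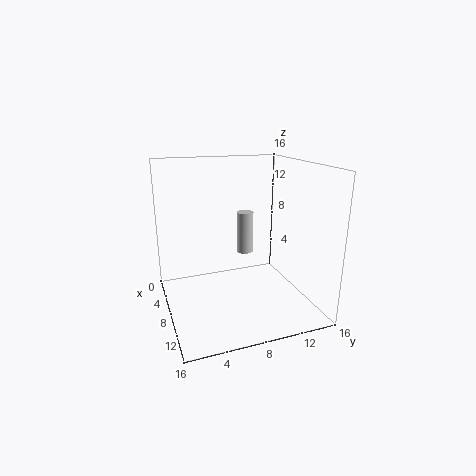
cx = 5
cy = 10
cz = 5
r = 1
color = 'lightgray'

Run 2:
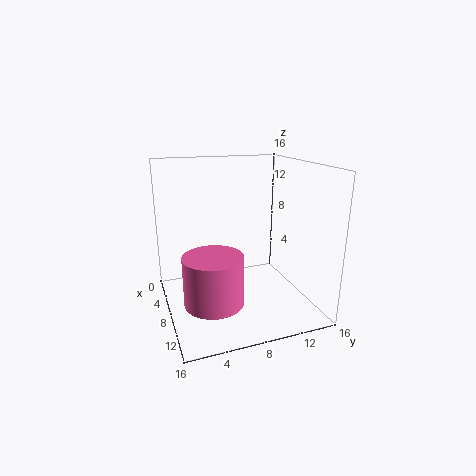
cx = 12
cy = 4
cz = 3
r = 3
color = 'hotpink'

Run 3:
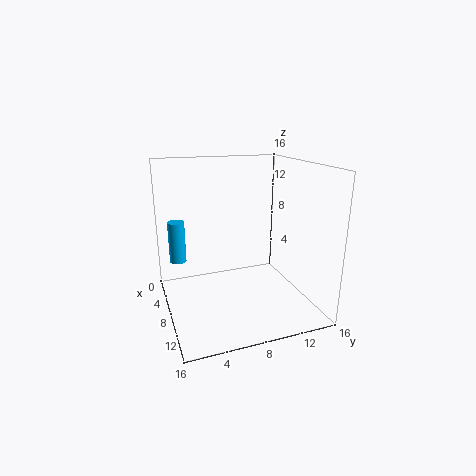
cx = 3
cy = 2
cz = 4
r = 1
color = 'deepskyblue'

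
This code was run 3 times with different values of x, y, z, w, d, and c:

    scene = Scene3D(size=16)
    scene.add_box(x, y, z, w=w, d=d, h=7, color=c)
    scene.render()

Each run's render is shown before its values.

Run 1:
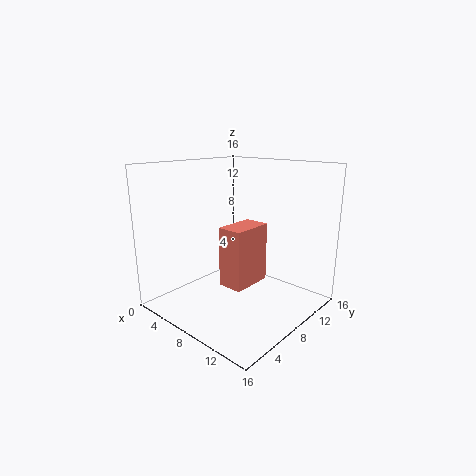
x = 6, y = 7, z = 2, w = 3, d = 5, c = 'salmon'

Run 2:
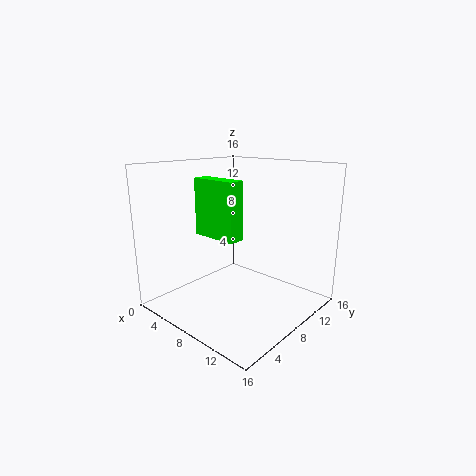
x = 1, y = 8, z = 7, w = 6, d = 2, c = 'lime'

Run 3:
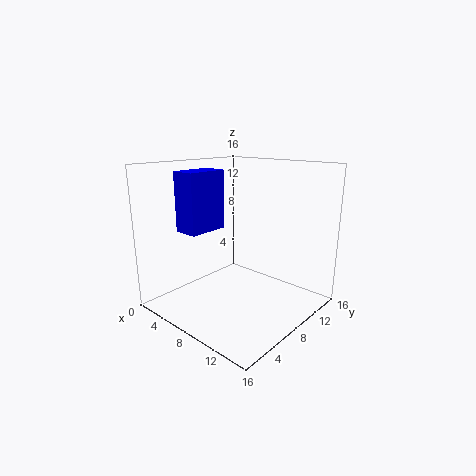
x = 1, y = 5, z = 8, w = 3, d = 5, c = 'blue'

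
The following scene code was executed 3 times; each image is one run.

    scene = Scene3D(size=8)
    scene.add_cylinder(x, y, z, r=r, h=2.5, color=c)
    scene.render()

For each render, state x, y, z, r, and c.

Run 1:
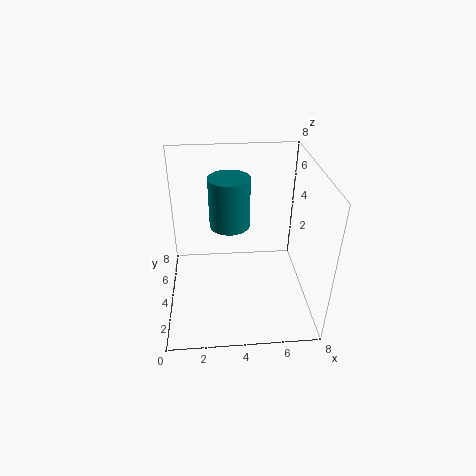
x = 3.5, y = 3, z = 5.5, r = 1, c = 'teal'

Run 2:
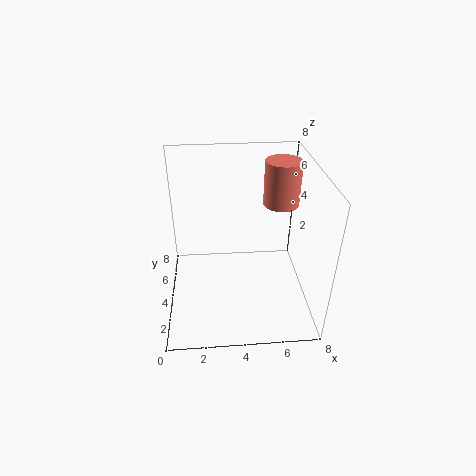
x = 6.5, y = 5, z = 5.5, r = 1, c = 'salmon'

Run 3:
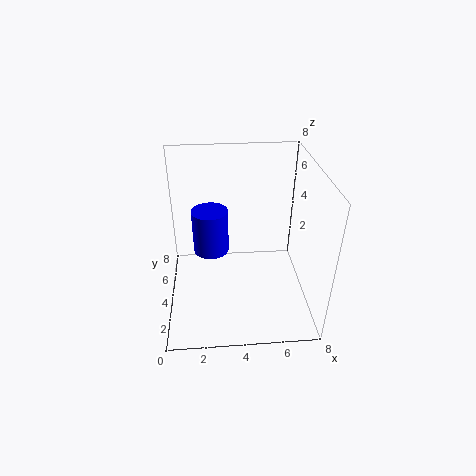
x = 2.5, y = 4.5, z = 3, r = 1, c = 'blue'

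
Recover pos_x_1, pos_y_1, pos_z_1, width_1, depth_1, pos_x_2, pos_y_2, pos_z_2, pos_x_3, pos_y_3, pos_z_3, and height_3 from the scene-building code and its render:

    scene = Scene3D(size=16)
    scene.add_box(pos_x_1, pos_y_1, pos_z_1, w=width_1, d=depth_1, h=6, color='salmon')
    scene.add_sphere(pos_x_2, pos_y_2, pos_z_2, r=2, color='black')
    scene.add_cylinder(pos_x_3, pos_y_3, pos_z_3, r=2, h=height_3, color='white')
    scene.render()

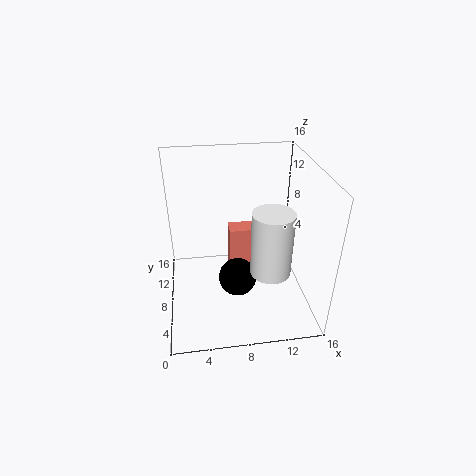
pos_x_1 = 7; pos_y_1 = 7; pos_z_1 = 3.5; width_1 = 4.5; depth_1 = 2; pos_x_2 = 7.5; pos_y_2 = 5; pos_z_2 = 5; pos_x_3 = 10.5; pos_y_3 = 3; pos_z_3 = 7; height_3 = 6.5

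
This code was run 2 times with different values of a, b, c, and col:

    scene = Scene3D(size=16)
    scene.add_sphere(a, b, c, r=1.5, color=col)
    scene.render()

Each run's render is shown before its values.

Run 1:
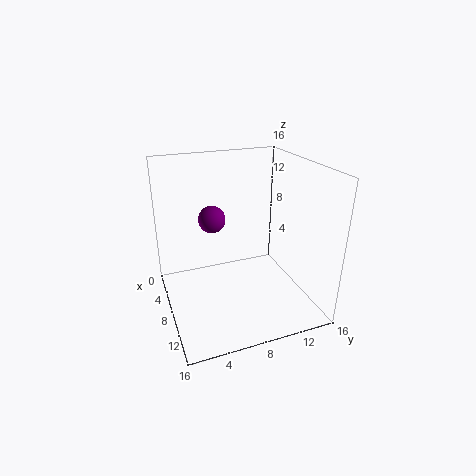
a = 6.5; b = 5.5; c = 10; col = 'purple'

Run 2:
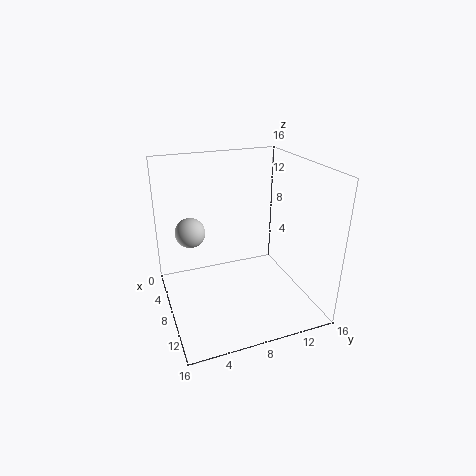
a = 9; b = 2.5; c = 10; col = 'lightgray'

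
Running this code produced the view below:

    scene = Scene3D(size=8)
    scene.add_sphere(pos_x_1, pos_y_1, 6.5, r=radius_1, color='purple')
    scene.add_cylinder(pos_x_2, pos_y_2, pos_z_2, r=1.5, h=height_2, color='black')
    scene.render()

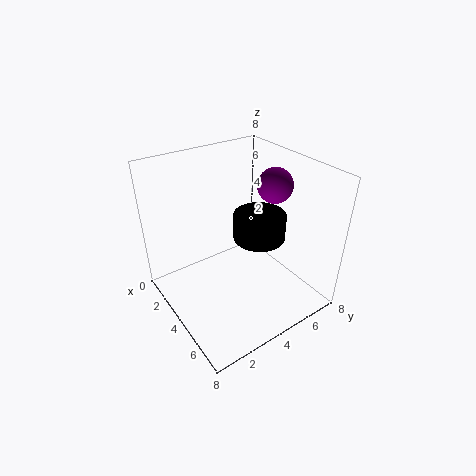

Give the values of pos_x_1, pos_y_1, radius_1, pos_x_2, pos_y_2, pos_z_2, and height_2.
pos_x_1 = 4; pos_y_1 = 6.5; radius_1 = 1; pos_x_2 = 4; pos_y_2 = 5.5; pos_z_2 = 3.5; height_2 = 1.5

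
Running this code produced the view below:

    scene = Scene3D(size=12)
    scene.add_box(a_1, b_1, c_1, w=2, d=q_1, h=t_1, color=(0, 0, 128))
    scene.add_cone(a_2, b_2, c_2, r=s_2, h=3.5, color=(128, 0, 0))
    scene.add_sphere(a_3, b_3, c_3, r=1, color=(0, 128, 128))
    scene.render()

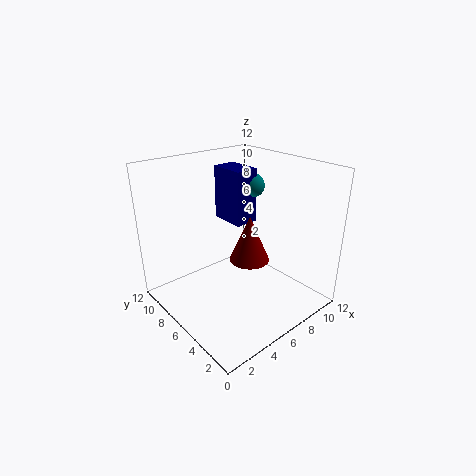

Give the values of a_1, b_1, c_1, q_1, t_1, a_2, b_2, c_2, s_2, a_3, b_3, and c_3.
a_1 = 6; b_1 = 6; c_1 = 7; q_1 = 3; t_1 = 4.5; a_2 = 5; b_2 = 3.5; c_2 = 5.5; s_2 = 1.5; a_3 = 8; b_3 = 6.5; c_3 = 10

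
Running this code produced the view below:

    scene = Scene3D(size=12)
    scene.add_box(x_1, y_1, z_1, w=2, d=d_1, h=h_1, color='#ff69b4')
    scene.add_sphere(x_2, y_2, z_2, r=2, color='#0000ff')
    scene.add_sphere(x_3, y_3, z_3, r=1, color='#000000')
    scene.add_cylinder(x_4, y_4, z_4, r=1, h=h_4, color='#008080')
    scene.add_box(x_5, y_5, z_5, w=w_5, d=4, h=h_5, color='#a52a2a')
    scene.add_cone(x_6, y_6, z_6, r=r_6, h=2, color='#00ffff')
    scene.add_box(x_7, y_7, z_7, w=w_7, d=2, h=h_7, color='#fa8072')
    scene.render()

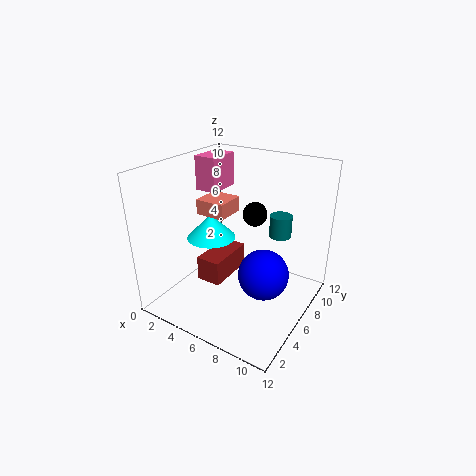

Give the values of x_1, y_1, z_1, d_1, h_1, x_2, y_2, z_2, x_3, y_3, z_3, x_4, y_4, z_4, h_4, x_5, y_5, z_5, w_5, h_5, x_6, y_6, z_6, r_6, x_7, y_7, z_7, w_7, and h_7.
x_1 = 1, y_1 = 7, z_1 = 9, d_1 = 3, h_1 = 3, x_2 = 9, y_2 = 5, z_2 = 4, x_3 = 7, y_3 = 7, z_3 = 8, x_4 = 8, y_4 = 10, z_4 = 5, h_4 = 2, x_5 = 4, y_5 = 3, z_5 = 3, w_5 = 2, h_5 = 2, x_6 = 4, y_6 = 5, z_6 = 6, r_6 = 2, x_7 = 6, y_7 = 1, z_7 = 10, w_7 = 2, h_7 = 1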